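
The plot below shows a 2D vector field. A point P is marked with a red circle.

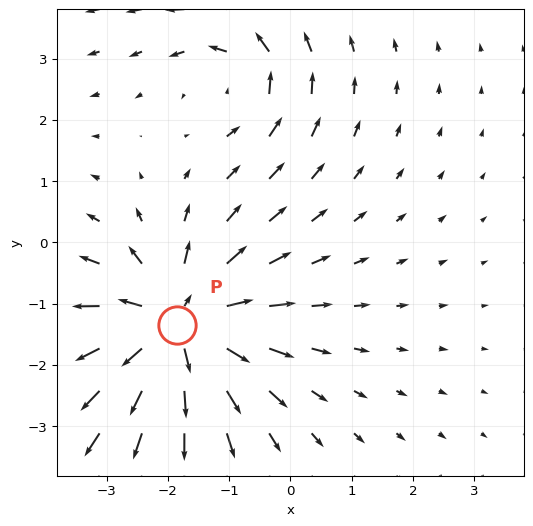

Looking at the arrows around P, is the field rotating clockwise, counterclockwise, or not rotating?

Near P at (-1.9, -1.4) the arrows show no circulation. The curl there is ≈0.

not rotating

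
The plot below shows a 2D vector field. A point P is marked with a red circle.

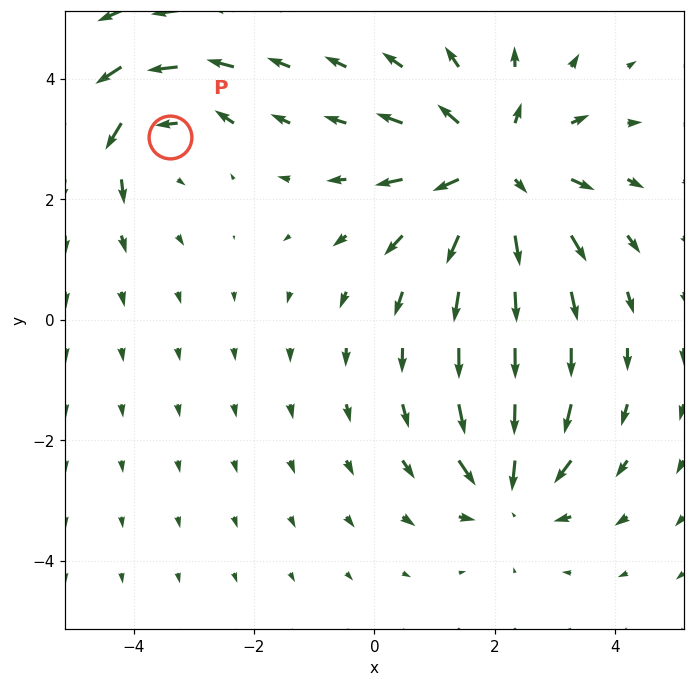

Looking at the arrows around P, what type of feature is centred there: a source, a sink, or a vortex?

vortex

At P (-3.4, 3.0) the arrows circulate counterclockwise. Divergence ≈0, curl about +3 — near-zero divergence with nonzero curl is a vortex.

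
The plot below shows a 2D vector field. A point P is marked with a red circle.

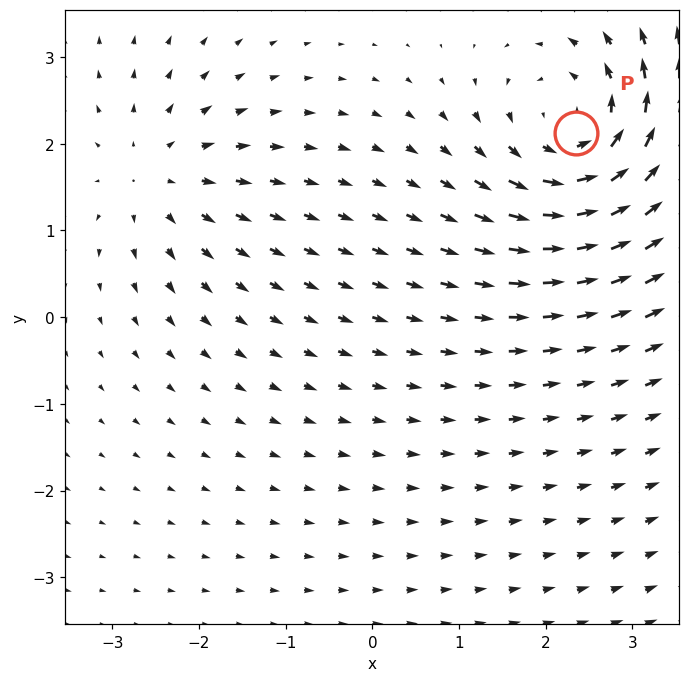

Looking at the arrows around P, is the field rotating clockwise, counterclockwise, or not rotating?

Near P at (2.4, 2.1) the arrows circulate counterclockwise. The curl (z-component) there is about +5; positive curl means counterclockwise rotation.

counterclockwise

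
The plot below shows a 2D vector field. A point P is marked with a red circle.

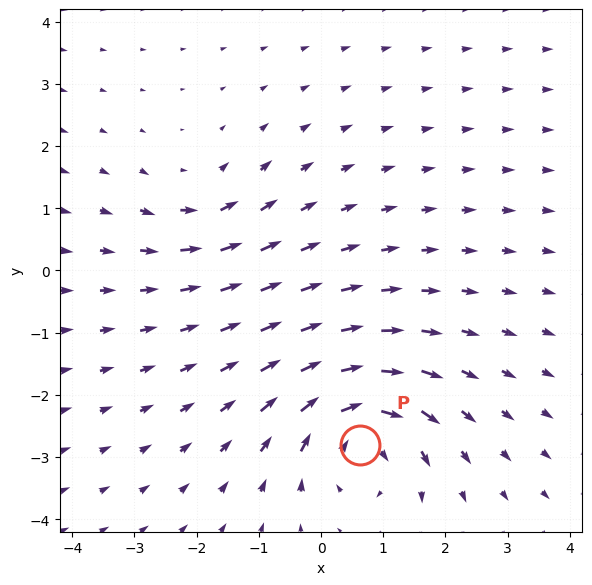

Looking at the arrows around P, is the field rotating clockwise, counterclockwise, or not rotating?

clockwise

Near P at (0.6, -2.8) the arrows circulate clockwise. The curl (z-component) there is about -6; negative curl means clockwise rotation.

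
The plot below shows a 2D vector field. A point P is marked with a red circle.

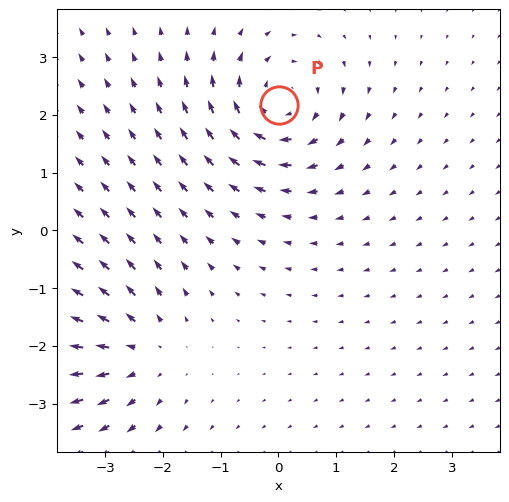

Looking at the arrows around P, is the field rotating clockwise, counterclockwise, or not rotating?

clockwise

Near P at (0.0, 2.2) the arrows circulate clockwise. The curl (z-component) there is about -4; negative curl means clockwise rotation.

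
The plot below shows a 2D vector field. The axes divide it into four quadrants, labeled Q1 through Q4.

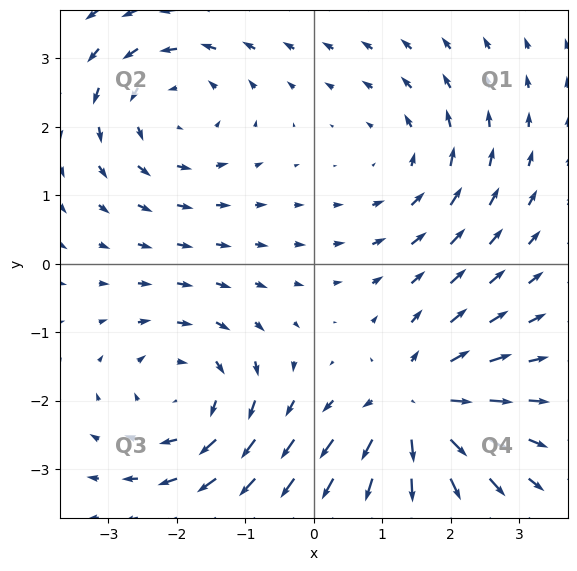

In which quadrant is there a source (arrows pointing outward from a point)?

The source sits at approximately (1.5, -2.1), which lies in quadrant Q4. The divergence there is about +4, positive as expected for a source.

Q4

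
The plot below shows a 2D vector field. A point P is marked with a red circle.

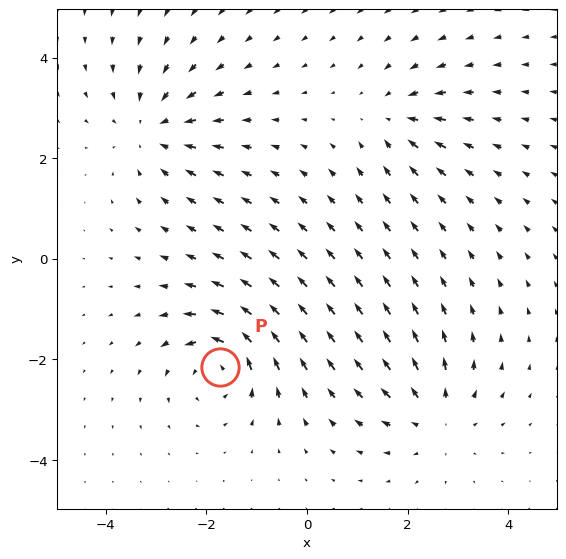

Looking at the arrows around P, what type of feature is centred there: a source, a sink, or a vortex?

At P (-1.7, -2.1) the arrows circulate counterclockwise. Divergence ≈0, curl about +7 — near-zero divergence with nonzero curl is a vortex.

vortex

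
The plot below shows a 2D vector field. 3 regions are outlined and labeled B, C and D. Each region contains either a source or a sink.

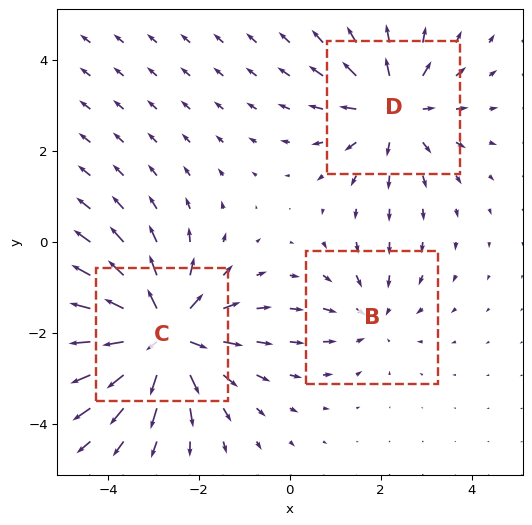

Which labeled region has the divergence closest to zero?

B

Divergence at each region's feature centre — B: about -2, C: about +5, D: about +3. Region B is closest to zero.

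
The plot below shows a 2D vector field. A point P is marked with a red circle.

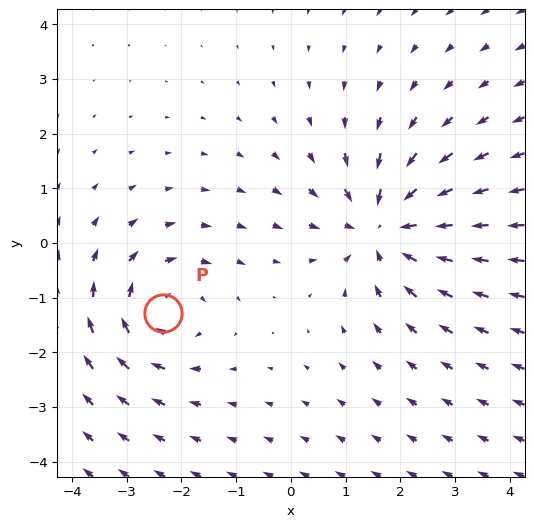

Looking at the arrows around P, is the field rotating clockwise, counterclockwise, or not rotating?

clockwise

Near P at (-2.3, -1.3) the arrows circulate clockwise. The curl (z-component) there is about -3; negative curl means clockwise rotation.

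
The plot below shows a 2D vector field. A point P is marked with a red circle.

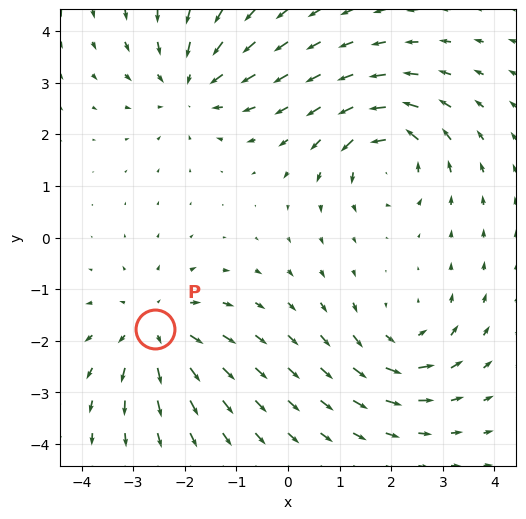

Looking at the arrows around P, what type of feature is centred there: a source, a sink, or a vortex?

At P (-2.6, -1.8) the arrows spread outward. Divergence about +3, curl ≈0 — positive divergence with near-zero curl is a source.

source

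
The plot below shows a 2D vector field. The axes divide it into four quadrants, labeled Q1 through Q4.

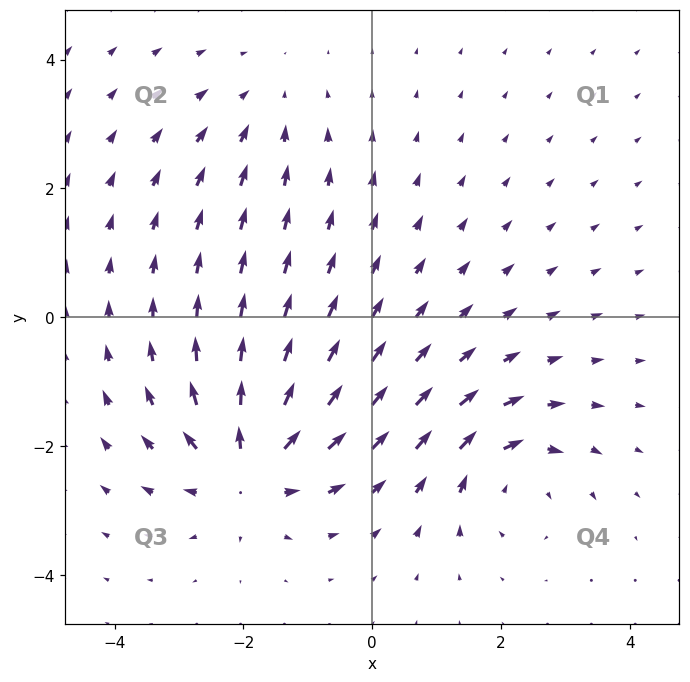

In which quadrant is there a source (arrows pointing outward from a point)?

The source sits at approximately (-1.9, -2.3), which lies in quadrant Q3. The divergence there is about +6, positive as expected for a source.

Q3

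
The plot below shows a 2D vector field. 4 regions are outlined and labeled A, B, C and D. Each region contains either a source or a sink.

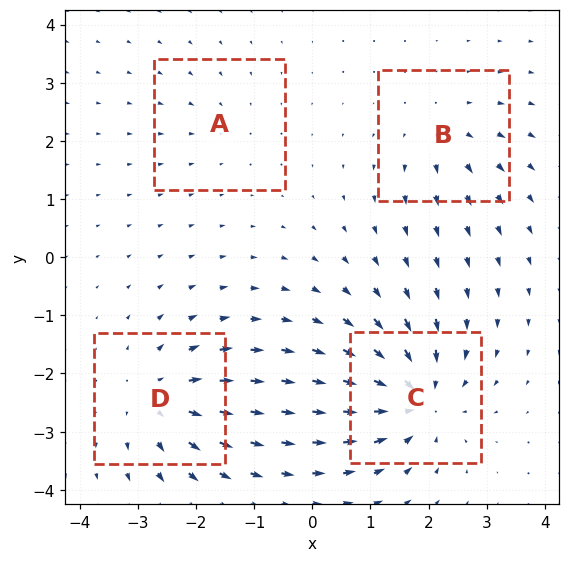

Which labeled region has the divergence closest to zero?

A

Divergence at each region's feature centre — A: about -2, B: about +4, C: about -7, D: about +6. Region A is closest to zero.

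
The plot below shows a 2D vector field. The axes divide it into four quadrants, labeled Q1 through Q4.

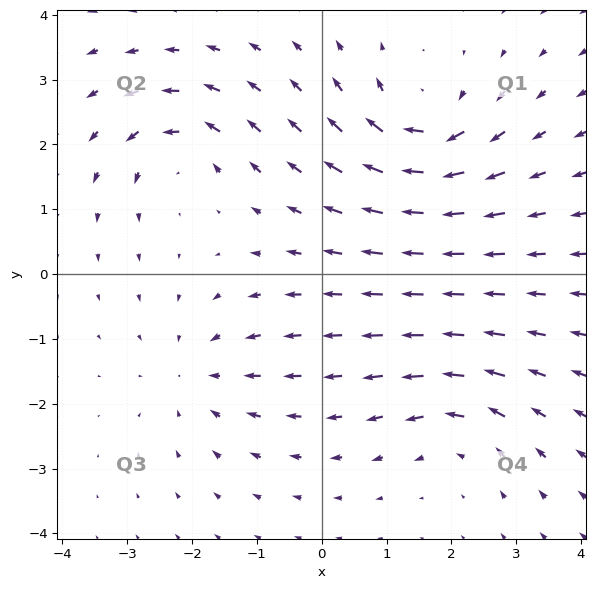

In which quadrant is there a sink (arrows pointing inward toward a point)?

The sink sits at approximately (-1.9, -1.5), which lies in quadrant Q3. The divergence there is about -3, negative as expected for a sink.

Q3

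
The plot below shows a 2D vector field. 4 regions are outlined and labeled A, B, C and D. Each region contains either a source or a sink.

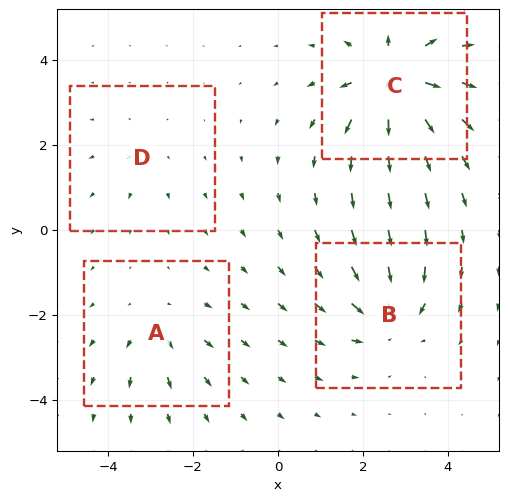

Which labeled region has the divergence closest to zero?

D

Divergence at each region's feature centre — A: about +4, B: about -6, C: about +9, D: about +2. Region D is closest to zero.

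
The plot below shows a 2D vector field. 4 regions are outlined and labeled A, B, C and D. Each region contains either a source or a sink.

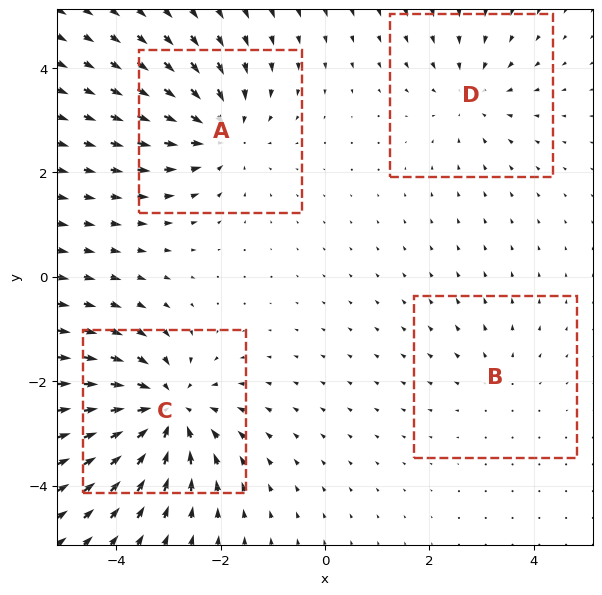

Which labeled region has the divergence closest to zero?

Divergence at each region's feature centre — A: about -5, B: about +2, C: about -6, D: about -3. Region B is closest to zero.

B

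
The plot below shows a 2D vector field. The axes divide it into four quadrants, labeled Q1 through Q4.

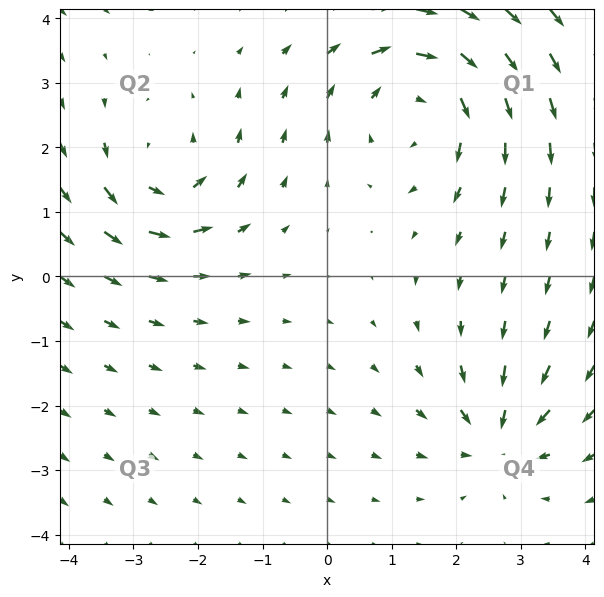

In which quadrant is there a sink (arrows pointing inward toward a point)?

The sink sits at approximately (2.7, -2.5), which lies in quadrant Q4. The divergence there is about -4, negative as expected for a sink.

Q4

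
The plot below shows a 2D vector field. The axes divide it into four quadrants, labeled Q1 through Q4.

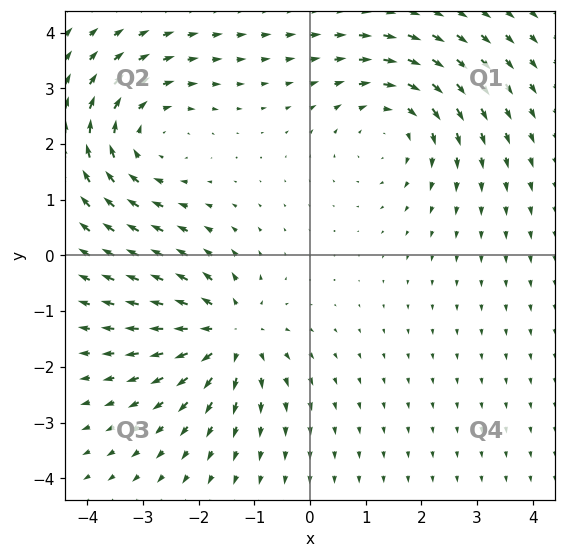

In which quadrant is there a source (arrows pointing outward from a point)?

The source sits at approximately (-1.5, -1.4), which lies in quadrant Q3. The divergence there is about +5, positive as expected for a source.

Q3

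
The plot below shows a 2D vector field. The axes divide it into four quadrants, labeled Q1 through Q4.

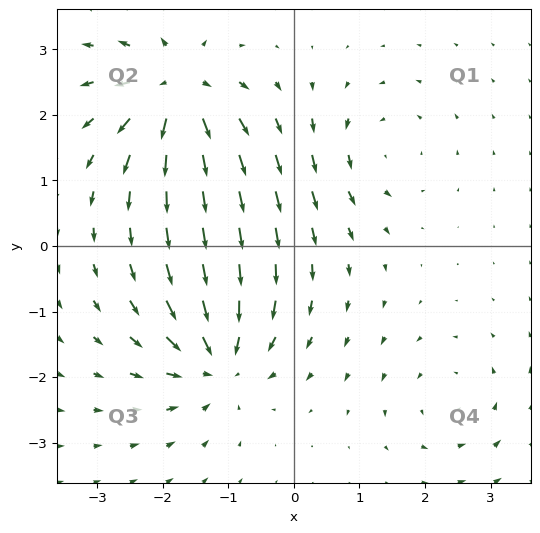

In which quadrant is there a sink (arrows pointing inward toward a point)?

Q3

The sink sits at approximately (-1.2, -1.7), which lies in quadrant Q3. The divergence there is about -6, negative as expected for a sink.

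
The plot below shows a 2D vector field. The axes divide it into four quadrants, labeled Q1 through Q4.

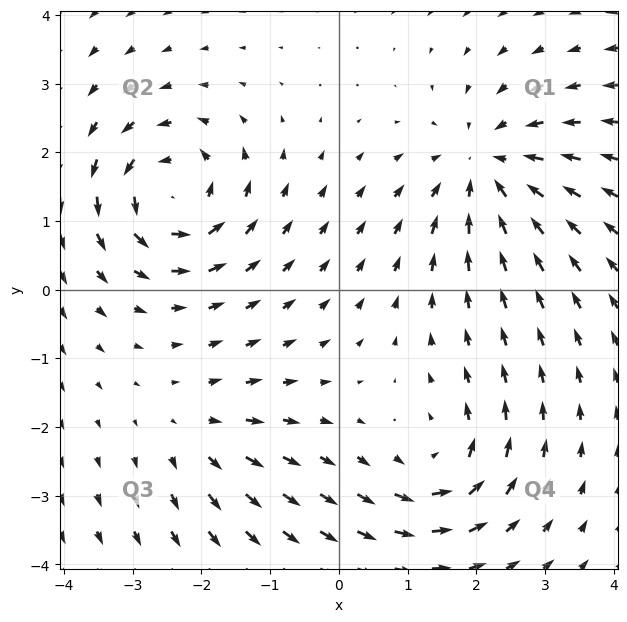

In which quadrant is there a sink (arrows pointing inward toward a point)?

The sink sits at approximately (2.2, 1.8), which lies in quadrant Q1. The divergence there is about -5, negative as expected for a sink.

Q1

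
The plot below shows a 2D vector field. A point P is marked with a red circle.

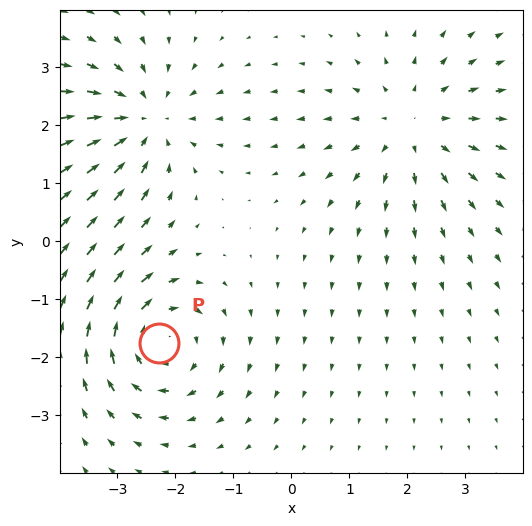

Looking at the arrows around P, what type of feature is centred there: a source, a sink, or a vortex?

At P (-2.3, -1.8) the arrows circulate clockwise. Divergence ≈0, curl about -5 — near-zero divergence with nonzero curl is a vortex.

vortex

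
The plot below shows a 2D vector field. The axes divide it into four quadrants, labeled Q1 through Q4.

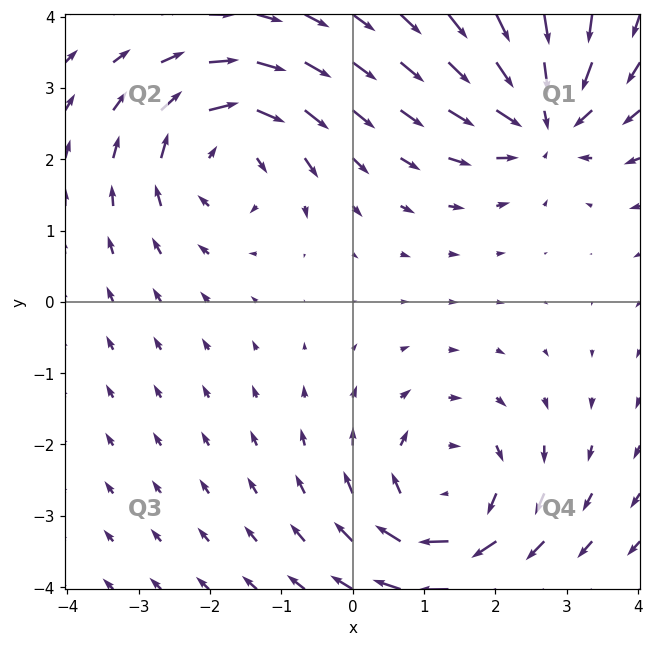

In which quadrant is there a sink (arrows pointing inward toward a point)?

The sink sits at approximately (2.7, 2.6), which lies in quadrant Q1. The divergence there is about -5, negative as expected for a sink.

Q1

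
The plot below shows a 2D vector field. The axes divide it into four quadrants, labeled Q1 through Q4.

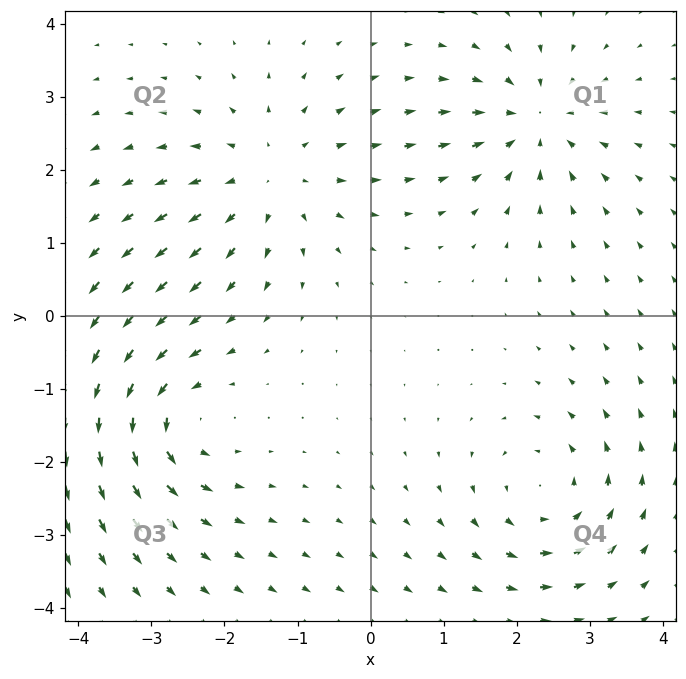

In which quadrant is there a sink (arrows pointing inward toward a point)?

The sink sits at approximately (2.3, 2.7), which lies in quadrant Q1. The divergence there is about -4, negative as expected for a sink.

Q1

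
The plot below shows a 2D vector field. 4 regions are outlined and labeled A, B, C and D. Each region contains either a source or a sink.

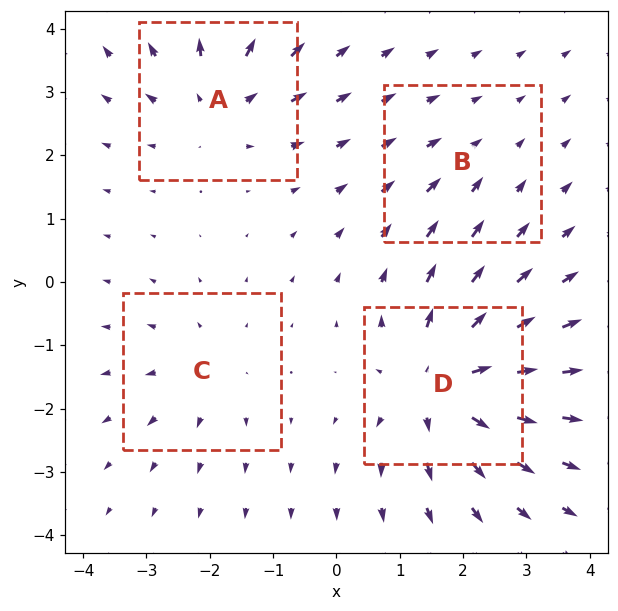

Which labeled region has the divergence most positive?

Divergence at each region's feature centre — A: about +5, B: about -2, C: about +3, D: about +7. Region D is most positive.

D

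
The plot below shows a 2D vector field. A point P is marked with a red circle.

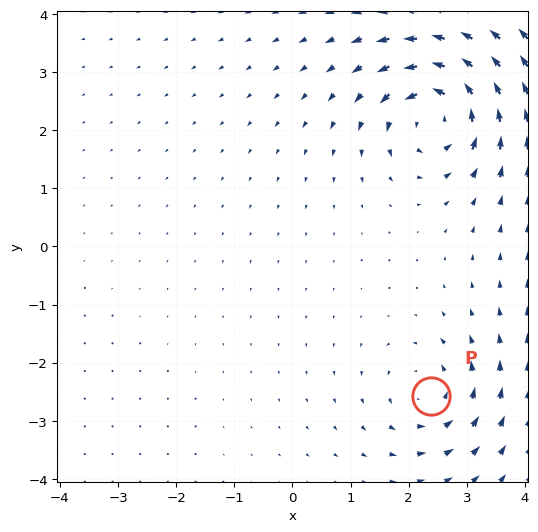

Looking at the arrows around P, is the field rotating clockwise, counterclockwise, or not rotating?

counterclockwise

Near P at (2.4, -2.6) the arrows circulate counterclockwise. The curl (z-component) there is about +4; positive curl means counterclockwise rotation.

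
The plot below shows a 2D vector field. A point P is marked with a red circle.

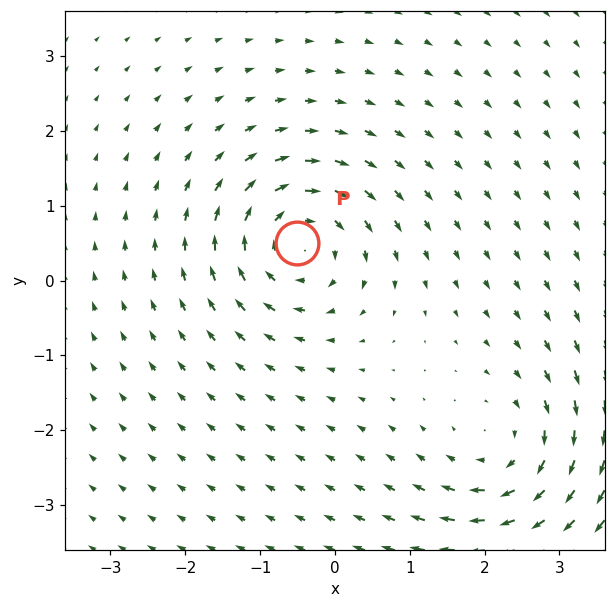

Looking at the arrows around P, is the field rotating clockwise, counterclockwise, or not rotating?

Near P at (-0.5, 0.5) the arrows circulate clockwise. The curl (z-component) there is about -5; negative curl means clockwise rotation.

clockwise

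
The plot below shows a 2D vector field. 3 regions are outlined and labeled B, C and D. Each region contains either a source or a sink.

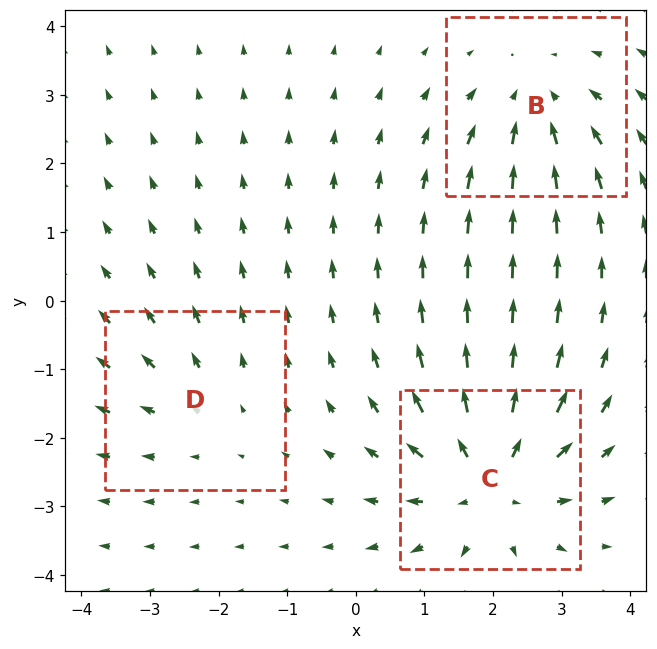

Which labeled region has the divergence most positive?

Divergence at each region's feature centre — B: about -3, C: about +5, D: about +2. Region C is most positive.

C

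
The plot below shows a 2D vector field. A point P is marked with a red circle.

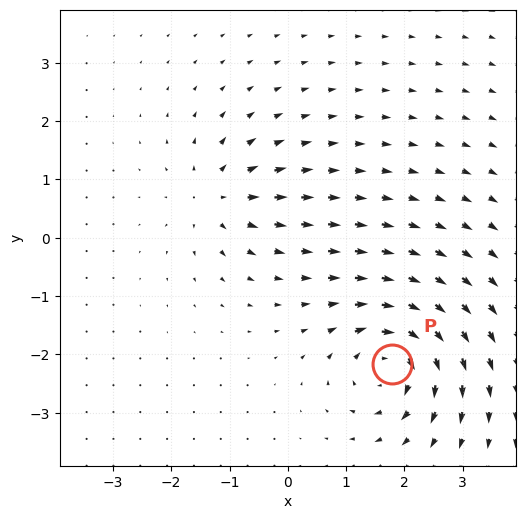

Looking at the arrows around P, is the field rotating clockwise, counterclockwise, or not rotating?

clockwise

Near P at (1.8, -2.2) the arrows circulate clockwise. The curl (z-component) there is about -7; negative curl means clockwise rotation.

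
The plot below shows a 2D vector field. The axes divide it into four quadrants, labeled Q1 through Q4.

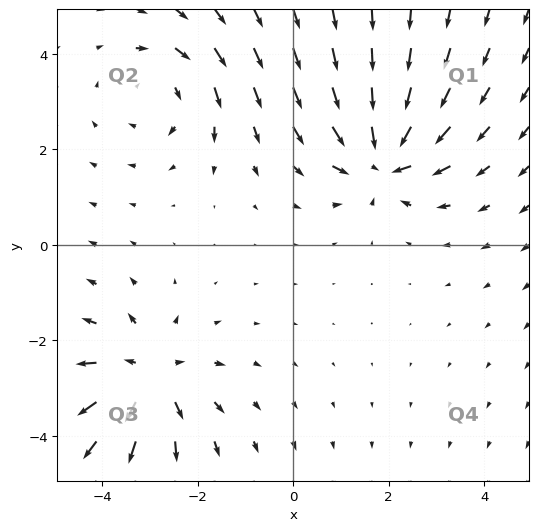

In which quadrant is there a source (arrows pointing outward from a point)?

The source sits at approximately (-3.0, -2.8), which lies in quadrant Q3. The divergence there is about +5, positive as expected for a source.

Q3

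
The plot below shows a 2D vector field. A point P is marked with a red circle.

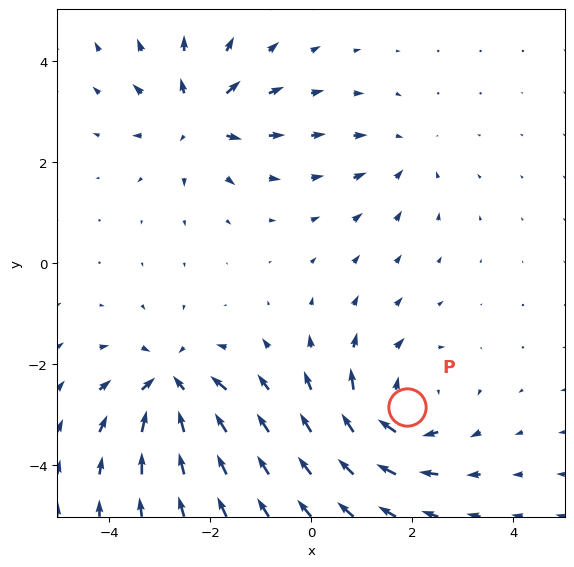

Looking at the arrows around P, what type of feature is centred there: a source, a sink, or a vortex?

At P (1.9, -2.9) the arrows circulate clockwise. Divergence ≈0, curl about -5 — near-zero divergence with nonzero curl is a vortex.

vortex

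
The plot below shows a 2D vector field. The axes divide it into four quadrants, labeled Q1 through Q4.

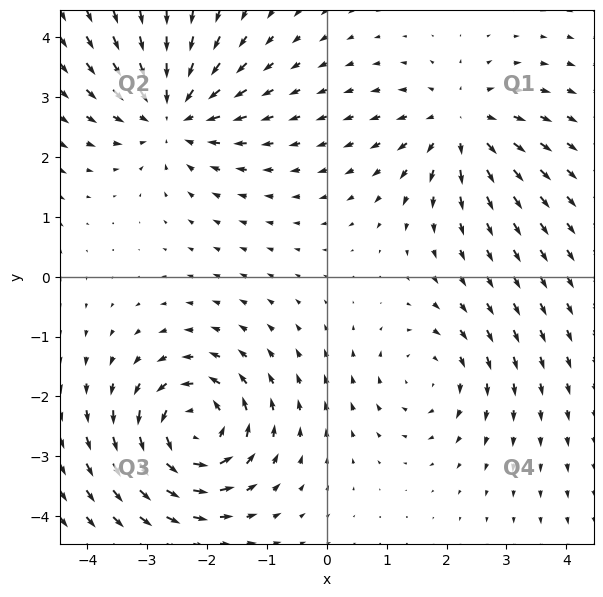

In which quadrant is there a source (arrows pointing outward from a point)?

Q1

The source sits at approximately (2.2, 2.6), which lies in quadrant Q1. The divergence there is about +4, positive as expected for a source.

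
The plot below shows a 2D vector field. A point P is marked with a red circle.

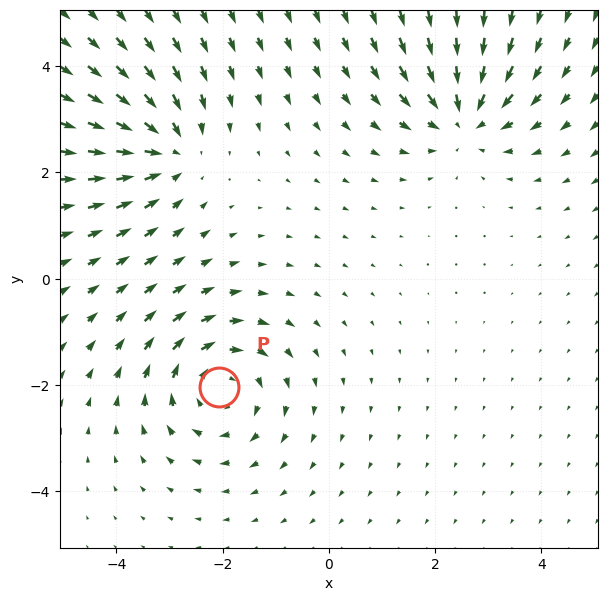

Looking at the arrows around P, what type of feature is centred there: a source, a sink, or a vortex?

At P (-2.1, -2.0) the arrows circulate clockwise. Divergence ≈0, curl about -4 — near-zero divergence with nonzero curl is a vortex.

vortex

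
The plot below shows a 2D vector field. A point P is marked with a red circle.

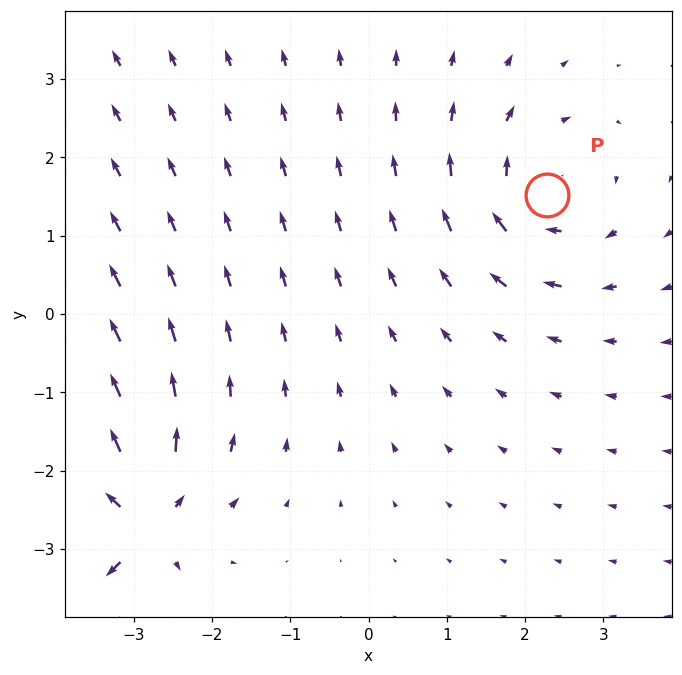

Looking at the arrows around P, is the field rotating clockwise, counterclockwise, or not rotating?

Near P at (2.3, 1.5) the arrows circulate clockwise. The curl (z-component) there is about -3; negative curl means clockwise rotation.

clockwise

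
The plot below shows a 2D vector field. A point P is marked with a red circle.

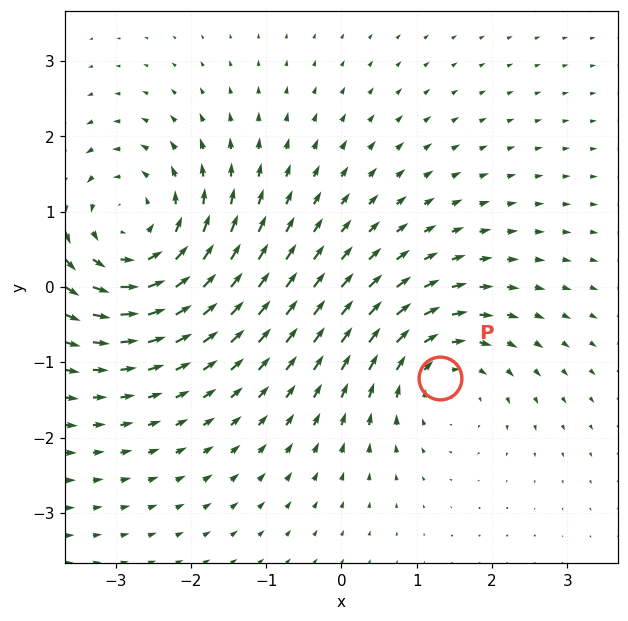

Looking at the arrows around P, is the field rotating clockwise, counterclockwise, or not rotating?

Near P at (1.3, -1.2) the arrows circulate clockwise. The curl (z-component) there is about -3; negative curl means clockwise rotation.

clockwise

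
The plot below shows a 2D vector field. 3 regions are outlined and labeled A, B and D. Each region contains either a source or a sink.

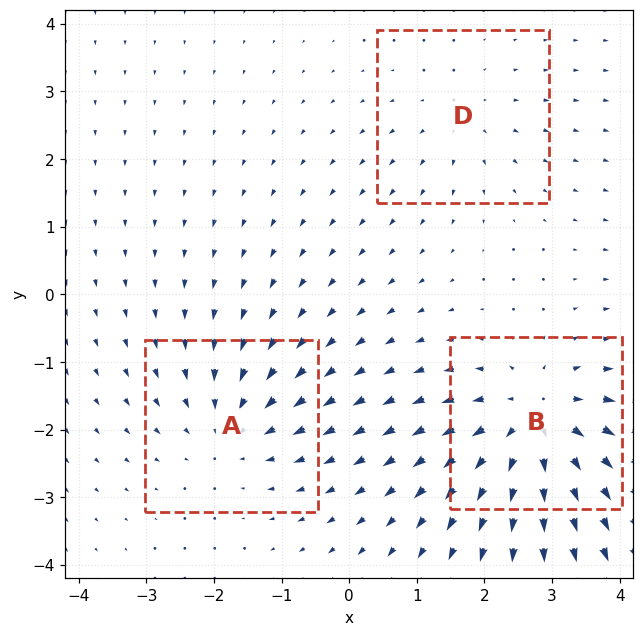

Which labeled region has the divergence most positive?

B

Divergence at each region's feature centre — A: about -3, B: about +5, D: about +2. Region B is most positive.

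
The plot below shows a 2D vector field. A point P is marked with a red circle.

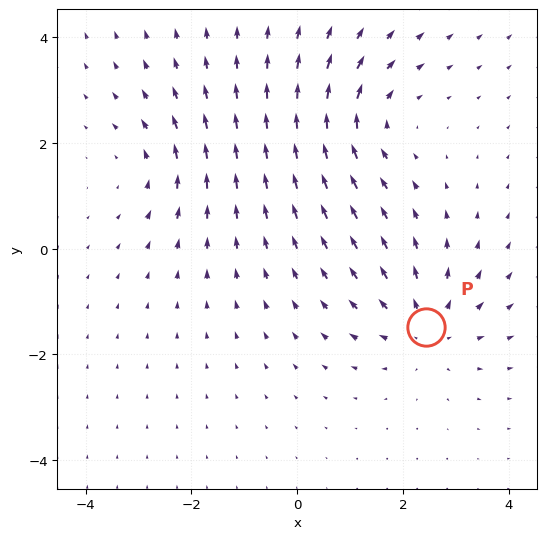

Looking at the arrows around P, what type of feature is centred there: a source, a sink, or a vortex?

At P (2.4, -1.5) the arrows spread outward. Divergence about +4, curl ≈0 — positive divergence with near-zero curl is a source.

source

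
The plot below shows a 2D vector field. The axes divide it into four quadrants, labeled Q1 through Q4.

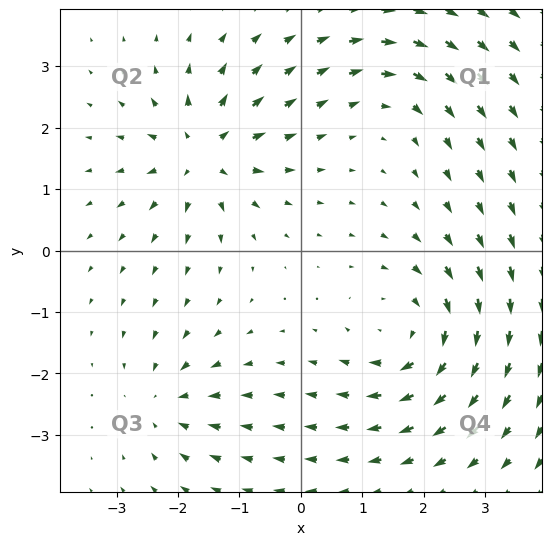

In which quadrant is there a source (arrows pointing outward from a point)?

Q2

The source sits at approximately (-1.6, 1.6), which lies in quadrant Q2. The divergence there is about +6, positive as expected for a source.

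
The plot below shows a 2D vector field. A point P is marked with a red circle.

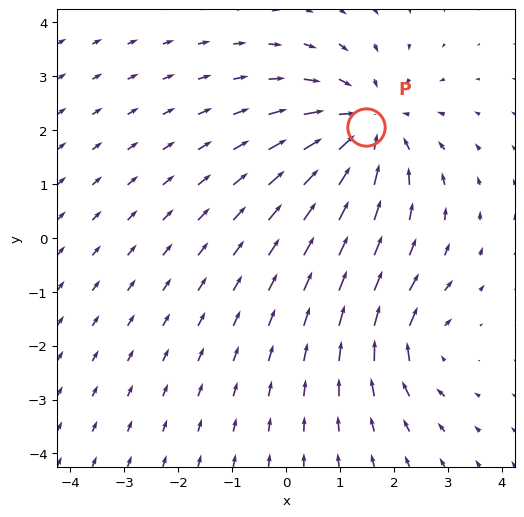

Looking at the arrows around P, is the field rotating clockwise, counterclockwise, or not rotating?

not rotating

Near P at (1.5, 2.1) the arrows show no circulation. The curl there is ≈0.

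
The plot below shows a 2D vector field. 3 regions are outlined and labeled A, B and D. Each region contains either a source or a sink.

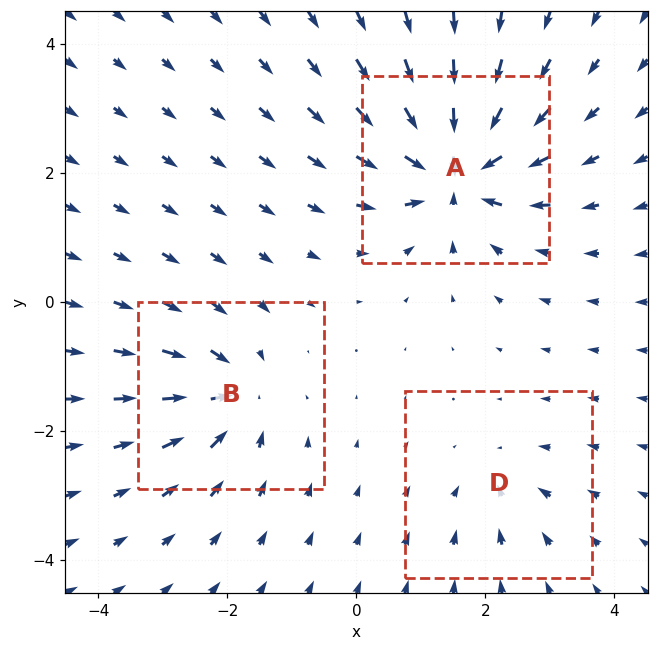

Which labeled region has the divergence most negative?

A

Divergence at each region's feature centre — A: about -7, B: about -4, D: about -2. Region A is most negative.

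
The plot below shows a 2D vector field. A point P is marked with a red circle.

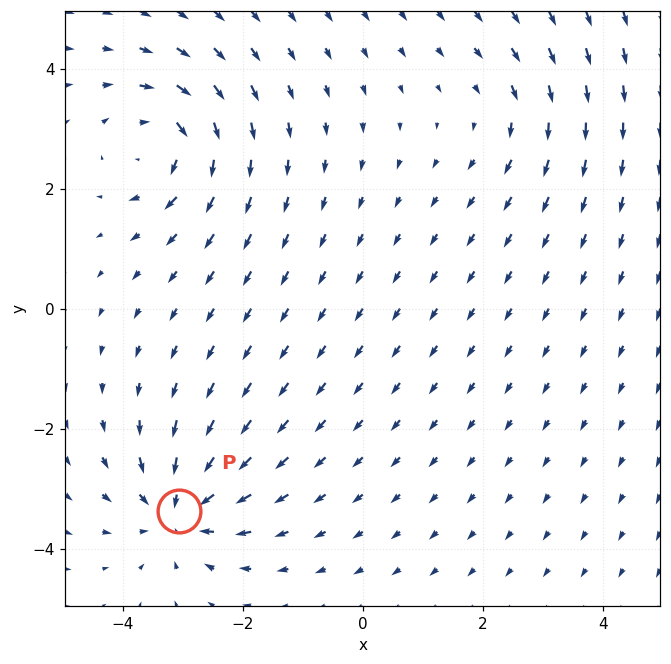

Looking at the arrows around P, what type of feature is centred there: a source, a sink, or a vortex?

At P (-3.1, -3.4) the arrows converge inward. Divergence about -6, curl ≈0 — negative divergence with near-zero curl is a sink.

sink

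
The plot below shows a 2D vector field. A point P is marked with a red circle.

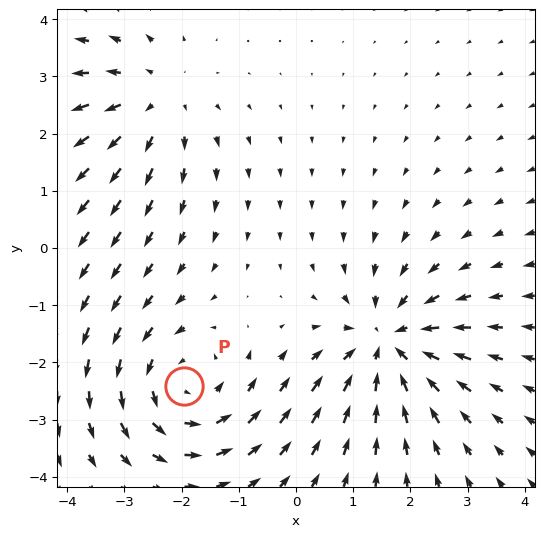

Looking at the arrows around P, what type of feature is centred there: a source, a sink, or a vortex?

At P (-2.0, -2.4) the arrows circulate counterclockwise. Divergence ≈0, curl about +3 — near-zero divergence with nonzero curl is a vortex.

vortex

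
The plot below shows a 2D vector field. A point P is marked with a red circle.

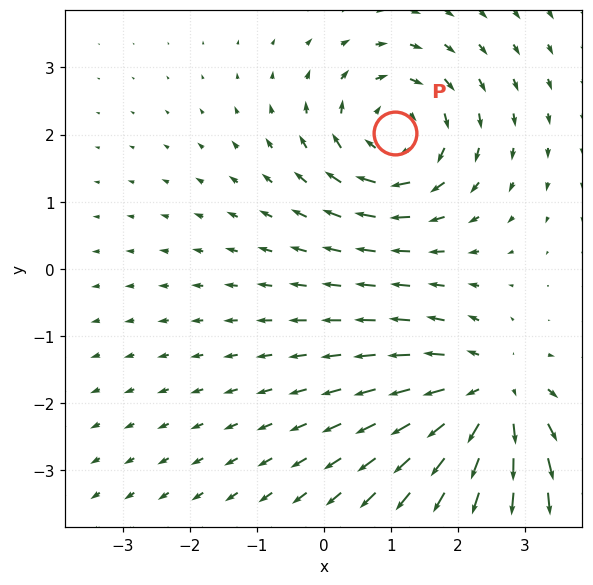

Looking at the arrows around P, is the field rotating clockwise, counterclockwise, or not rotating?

Near P at (1.1, 2.0) the arrows circulate clockwise. The curl (z-component) there is about -4; negative curl means clockwise rotation.

clockwise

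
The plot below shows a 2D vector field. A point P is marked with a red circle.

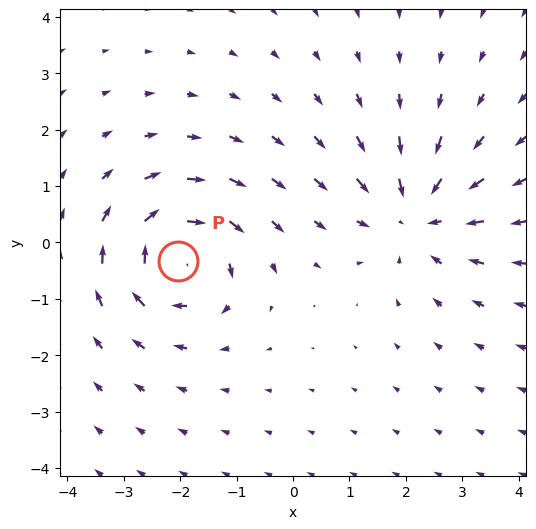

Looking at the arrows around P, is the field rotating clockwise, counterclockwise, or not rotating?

Near P at (-2.0, -0.3) the arrows circulate clockwise. The curl (z-component) there is about -6; negative curl means clockwise rotation.

clockwise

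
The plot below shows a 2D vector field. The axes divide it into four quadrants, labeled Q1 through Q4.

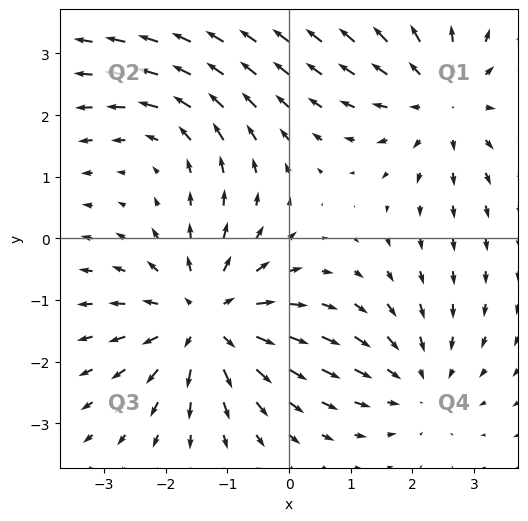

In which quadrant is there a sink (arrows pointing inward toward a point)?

Q4

The sink sits at approximately (2.1, -2.3), which lies in quadrant Q4. The divergence there is about -3, negative as expected for a sink.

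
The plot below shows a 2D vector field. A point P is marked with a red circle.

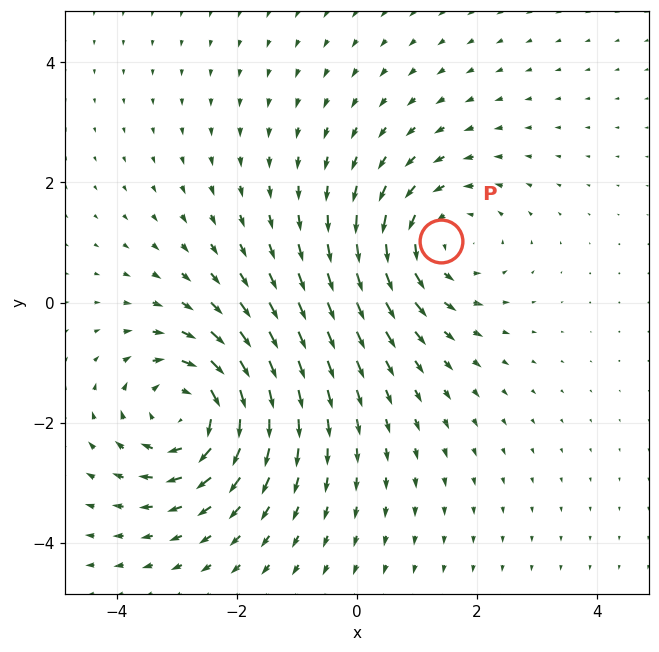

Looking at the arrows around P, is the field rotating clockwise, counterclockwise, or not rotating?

Near P at (1.4, 1.0) the arrows circulate counterclockwise. The curl (z-component) there is about +3; positive curl means counterclockwise rotation.

counterclockwise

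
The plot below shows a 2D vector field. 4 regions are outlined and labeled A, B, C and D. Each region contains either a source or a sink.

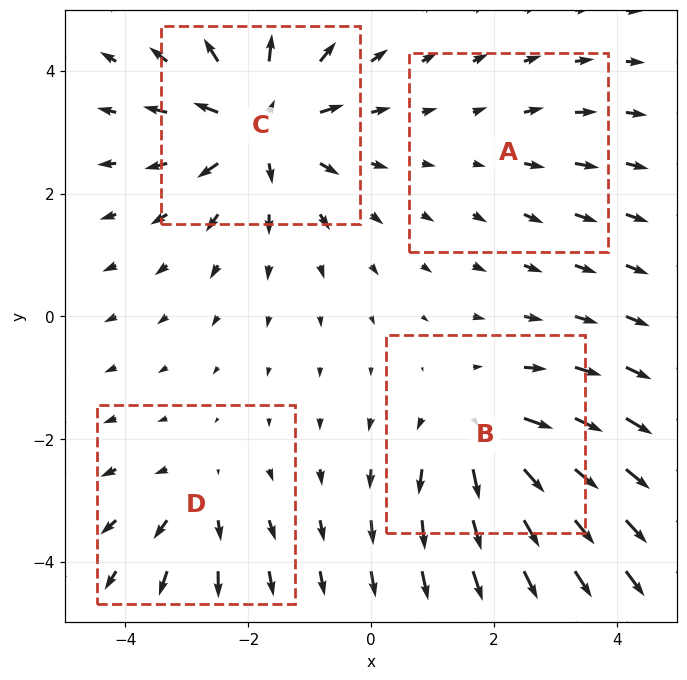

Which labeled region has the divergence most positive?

Divergence at each region's feature centre — A: about +2, B: about +5, C: about +7, D: about +3. Region C is most positive.

C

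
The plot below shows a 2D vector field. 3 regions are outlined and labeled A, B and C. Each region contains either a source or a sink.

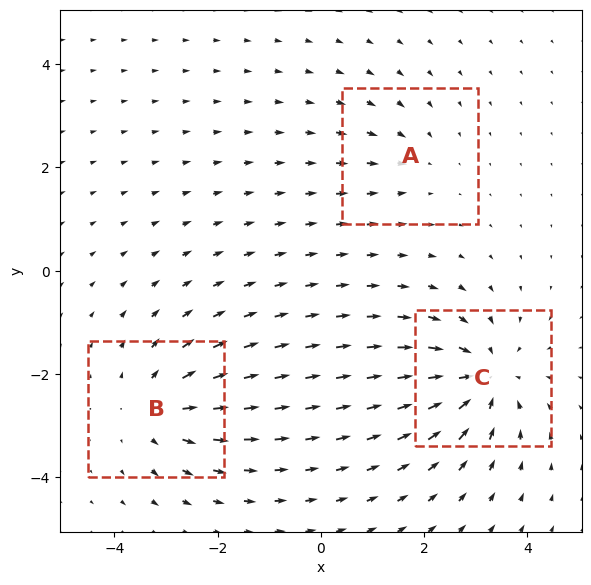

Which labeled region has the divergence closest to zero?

A

Divergence at each region's feature centre — A: about -2, B: about +3, C: about -4. Region A is closest to zero.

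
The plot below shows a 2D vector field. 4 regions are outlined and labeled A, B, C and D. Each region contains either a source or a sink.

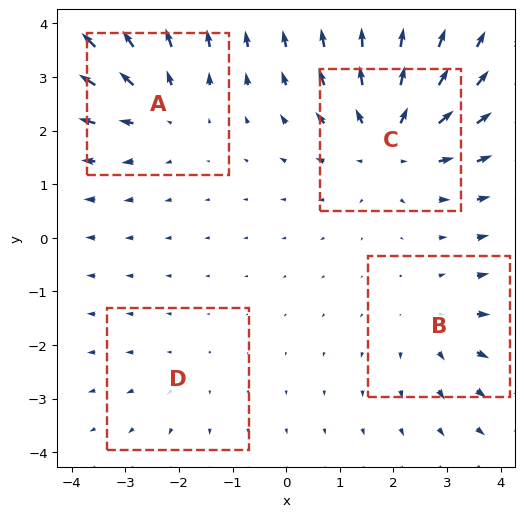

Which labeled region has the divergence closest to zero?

Divergence at each region's feature centre — A: about +4, B: about +3, C: about +6, D: about +2. Region D is closest to zero.

D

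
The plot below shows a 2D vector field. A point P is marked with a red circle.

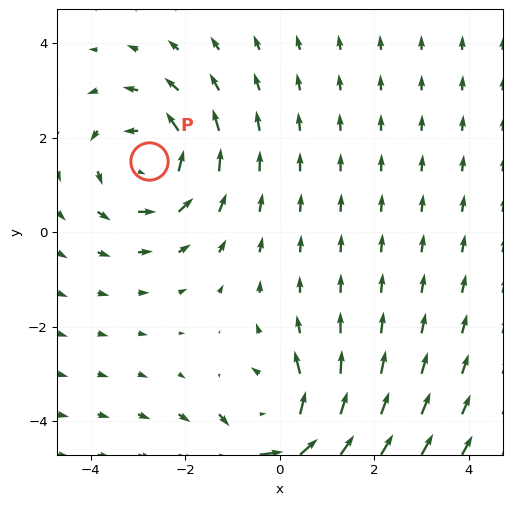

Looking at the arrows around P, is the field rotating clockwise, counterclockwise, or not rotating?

counterclockwise

Near P at (-2.8, 1.5) the arrows circulate counterclockwise. The curl (z-component) there is about +3; positive curl means counterclockwise rotation.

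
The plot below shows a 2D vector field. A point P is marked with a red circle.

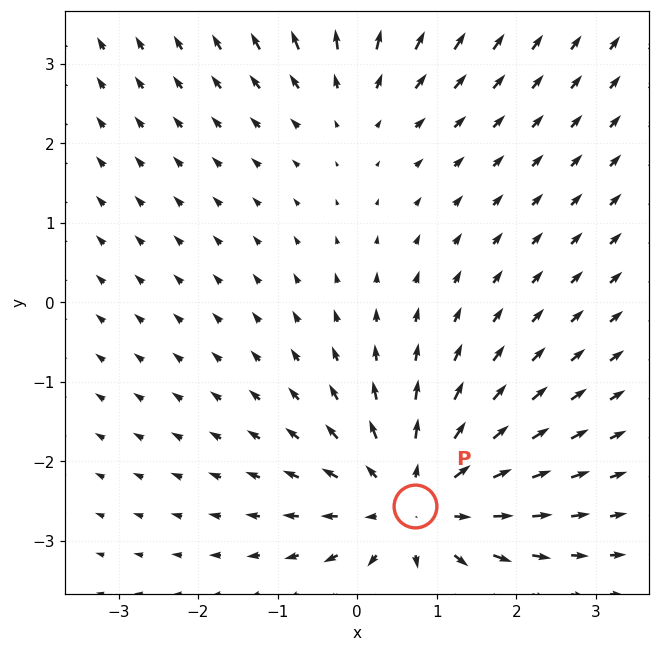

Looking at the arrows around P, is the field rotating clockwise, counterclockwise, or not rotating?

not rotating

Near P at (0.7, -2.6) the arrows show no circulation. The curl there is ≈0.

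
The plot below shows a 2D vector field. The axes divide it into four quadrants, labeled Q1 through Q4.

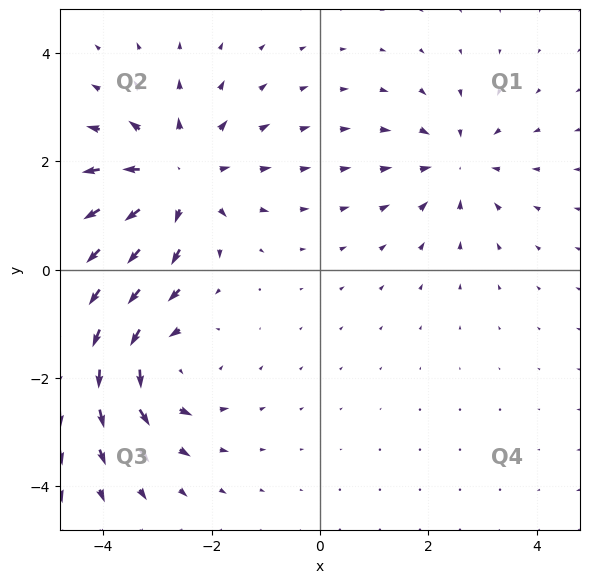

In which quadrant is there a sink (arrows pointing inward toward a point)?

The sink sits at approximately (2.5, 2.0), which lies in quadrant Q1. The divergence there is about -3, negative as expected for a sink.

Q1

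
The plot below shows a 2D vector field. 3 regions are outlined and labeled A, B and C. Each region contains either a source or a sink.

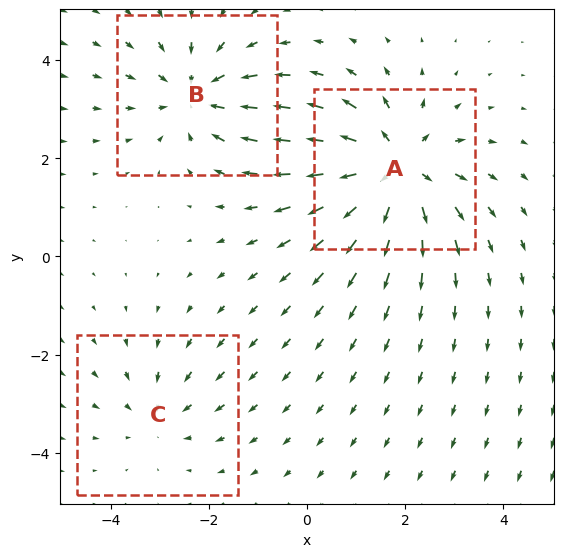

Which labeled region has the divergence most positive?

Divergence at each region's feature centre — A: about +4, B: about -3, C: about -2. Region A is most positive.

A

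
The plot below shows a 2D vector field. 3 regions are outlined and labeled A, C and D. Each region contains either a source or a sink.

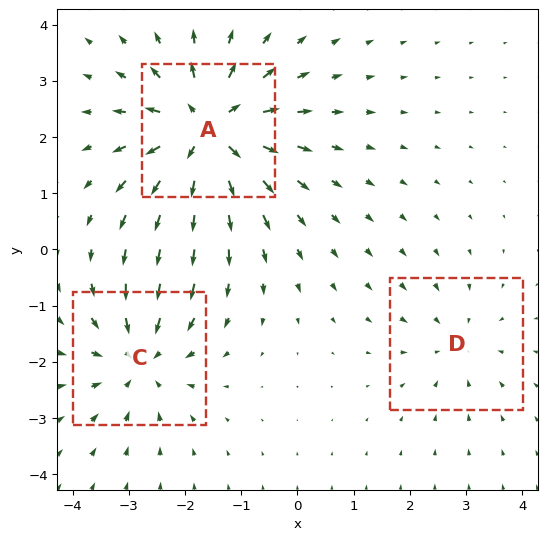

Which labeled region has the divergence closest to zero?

D

Divergence at each region's feature centre — A: about +5, C: about -4, D: about -2. Region D is closest to zero.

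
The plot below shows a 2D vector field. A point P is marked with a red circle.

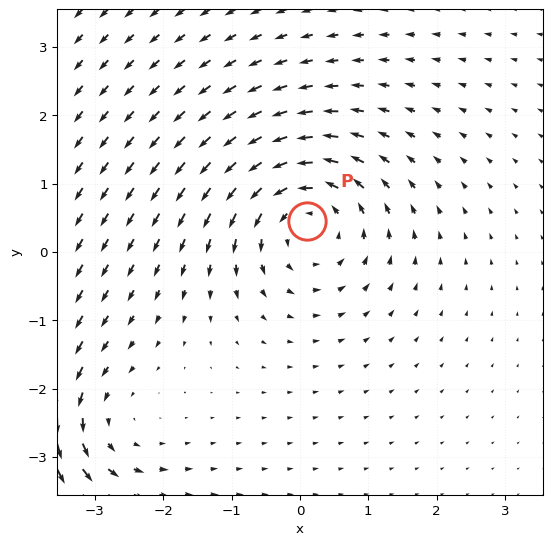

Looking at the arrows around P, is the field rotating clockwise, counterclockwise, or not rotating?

counterclockwise

Near P at (0.1, 0.5) the arrows circulate counterclockwise. The curl (z-component) there is about +4; positive curl means counterclockwise rotation.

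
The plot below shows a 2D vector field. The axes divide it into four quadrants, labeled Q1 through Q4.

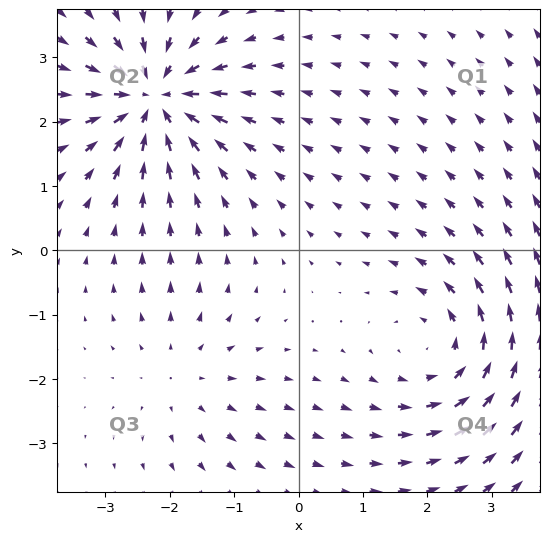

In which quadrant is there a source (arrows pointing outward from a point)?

Q3

The source sits at approximately (-1.8, -1.9), which lies in quadrant Q3. The divergence there is about +2, positive as expected for a source.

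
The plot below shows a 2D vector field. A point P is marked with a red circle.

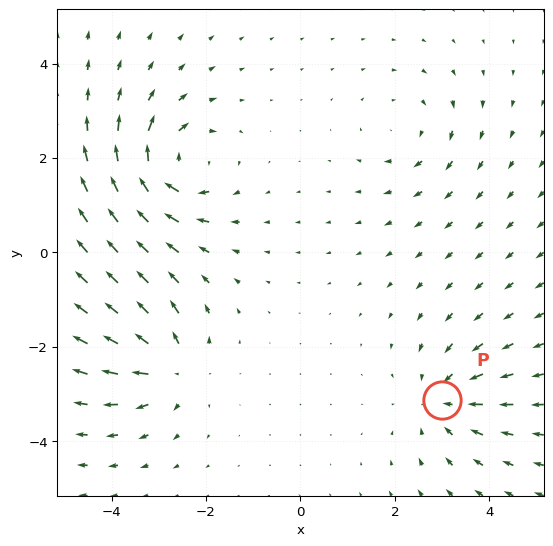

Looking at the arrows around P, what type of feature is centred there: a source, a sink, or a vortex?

sink

At P (3.0, -3.1) the arrows converge inward. Divergence about -4, curl ≈0 — negative divergence with near-zero curl is a sink.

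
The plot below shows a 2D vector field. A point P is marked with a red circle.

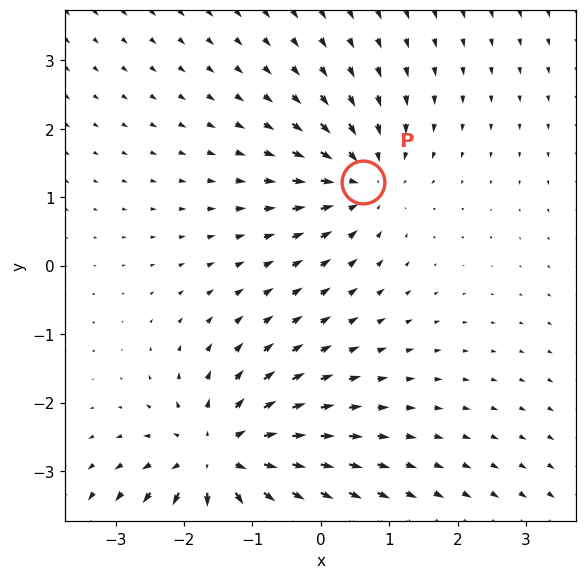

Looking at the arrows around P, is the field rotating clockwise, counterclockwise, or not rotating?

Near P at (0.6, 1.2) the arrows show no circulation. The curl there is ≈0.

not rotating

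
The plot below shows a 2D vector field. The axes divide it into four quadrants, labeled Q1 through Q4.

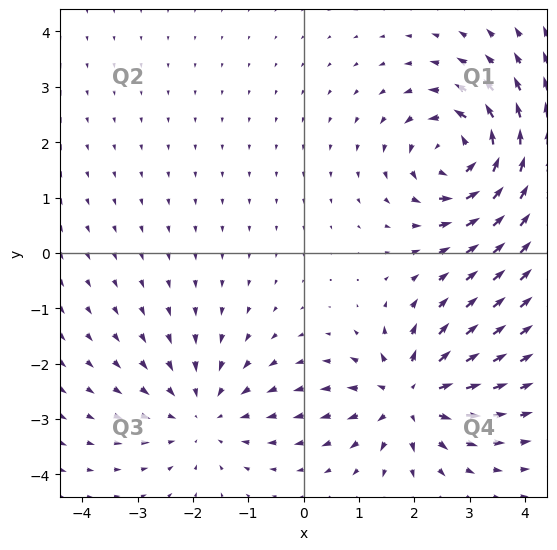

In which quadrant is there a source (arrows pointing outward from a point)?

The source sits at approximately (1.9, -2.6), which lies in quadrant Q4. The divergence there is about +5, positive as expected for a source.

Q4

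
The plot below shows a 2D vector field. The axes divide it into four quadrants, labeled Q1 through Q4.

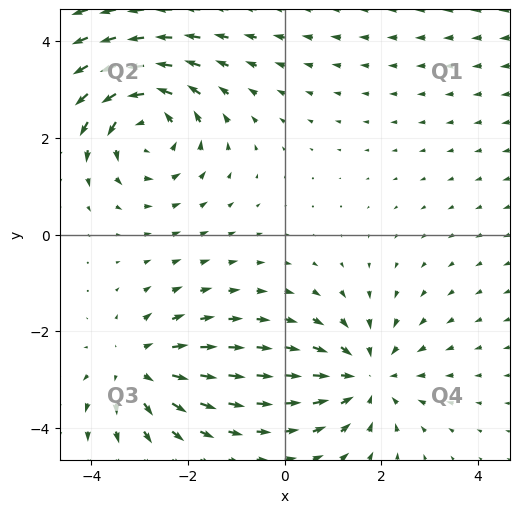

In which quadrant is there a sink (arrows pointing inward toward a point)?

Q4

The sink sits at approximately (1.7, -3.0), which lies in quadrant Q4. The divergence there is about -4, negative as expected for a sink.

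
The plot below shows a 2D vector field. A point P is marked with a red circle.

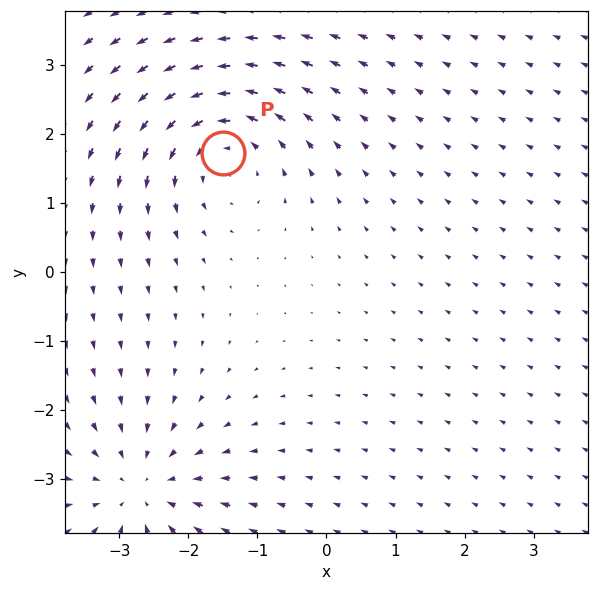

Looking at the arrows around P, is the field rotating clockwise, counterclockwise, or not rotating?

counterclockwise

Near P at (-1.5, 1.7) the arrows circulate counterclockwise. The curl (z-component) there is about +4; positive curl means counterclockwise rotation.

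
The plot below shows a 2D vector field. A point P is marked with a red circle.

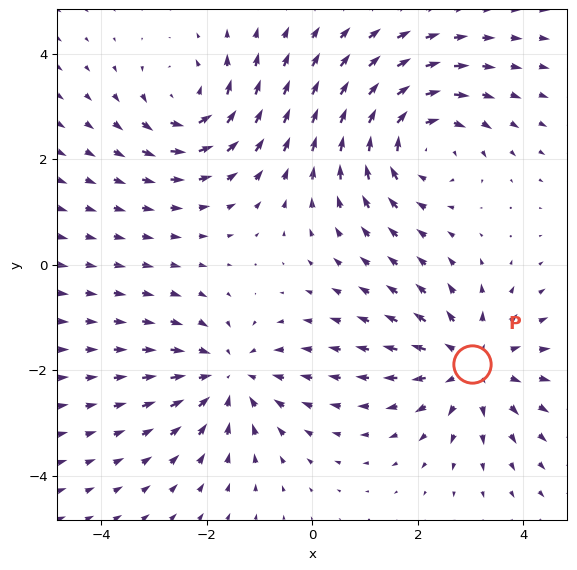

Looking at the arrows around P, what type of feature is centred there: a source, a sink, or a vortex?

At P (3.0, -1.9) the arrows spread outward. Divergence about +4, curl ≈0 — positive divergence with near-zero curl is a source.

source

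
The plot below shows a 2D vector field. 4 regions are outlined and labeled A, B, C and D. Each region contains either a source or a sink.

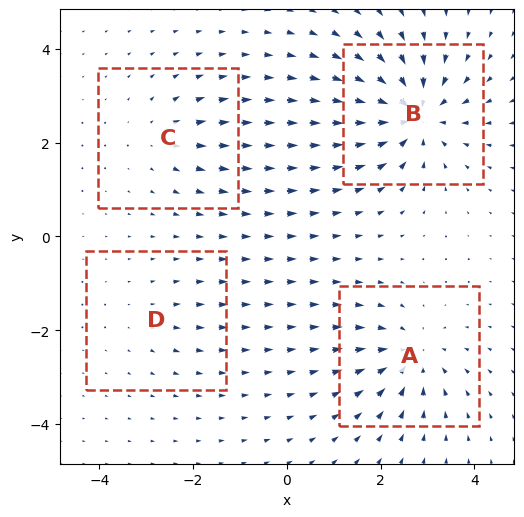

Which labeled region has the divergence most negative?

B

Divergence at each region's feature centre — A: about -5, B: about -8, C: about +3, D: about +2. Region B is most negative.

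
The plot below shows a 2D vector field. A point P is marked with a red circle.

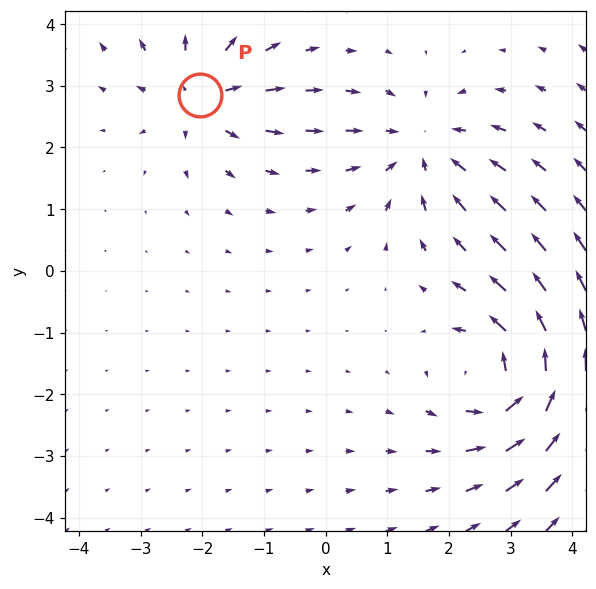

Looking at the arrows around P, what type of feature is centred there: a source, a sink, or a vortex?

source

At P (-2.0, 2.8) the arrows spread outward. Divergence about +4, curl ≈0 — positive divergence with near-zero curl is a source.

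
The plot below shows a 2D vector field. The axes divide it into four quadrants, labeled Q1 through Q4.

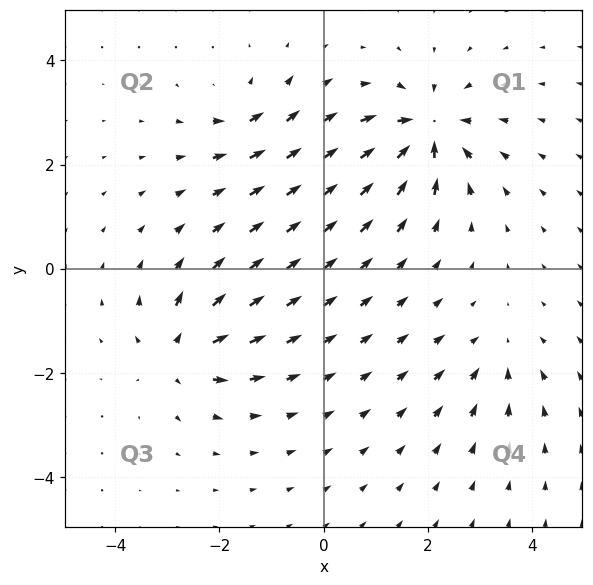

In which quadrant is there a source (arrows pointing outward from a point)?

The source sits at approximately (-2.8, -1.7), which lies in quadrant Q3. The divergence there is about +5, positive as expected for a source.

Q3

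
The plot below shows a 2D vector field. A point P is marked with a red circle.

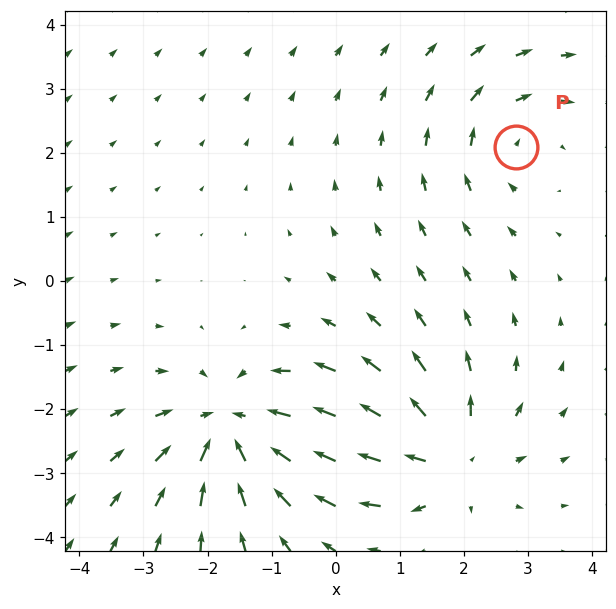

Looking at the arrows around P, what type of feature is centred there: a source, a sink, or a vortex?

At P (2.8, 2.1) the arrows circulate clockwise. Divergence ≈0, curl about -3 — near-zero divergence with nonzero curl is a vortex.

vortex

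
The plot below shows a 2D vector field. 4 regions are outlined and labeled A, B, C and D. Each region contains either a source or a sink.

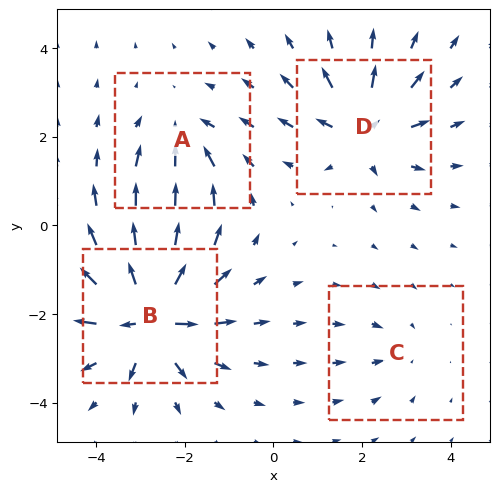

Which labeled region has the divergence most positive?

B

Divergence at each region's feature centre — A: about -4, B: about +8, C: about -2, D: about +6. Region B is most positive.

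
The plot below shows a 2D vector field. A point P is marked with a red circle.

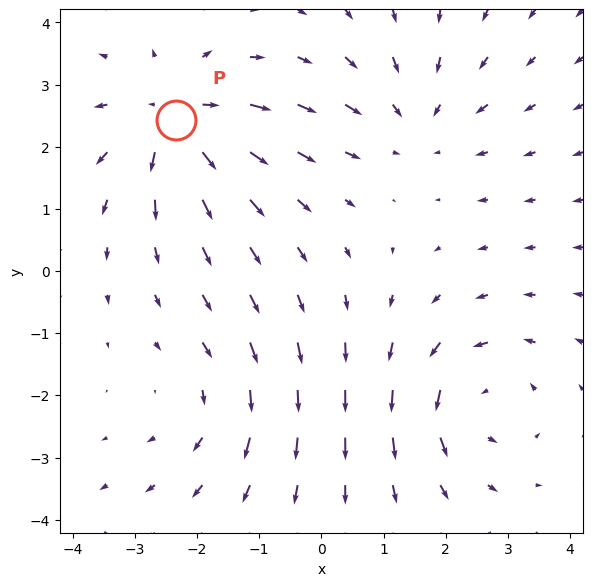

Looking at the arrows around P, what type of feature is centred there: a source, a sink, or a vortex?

At P (-2.3, 2.4) the arrows spread outward. Divergence about +5, curl ≈0 — positive divergence with near-zero curl is a source.

source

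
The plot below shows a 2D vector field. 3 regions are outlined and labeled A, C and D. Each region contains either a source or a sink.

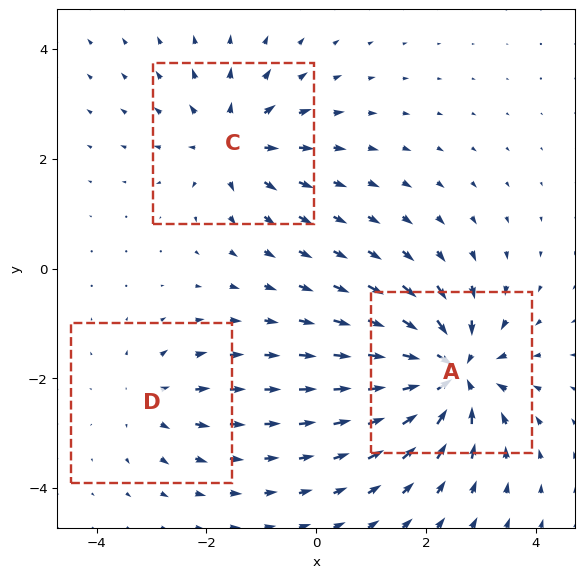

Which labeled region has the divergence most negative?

Divergence at each region's feature centre — A: about -6, C: about +4, D: about +2. Region A is most negative.

A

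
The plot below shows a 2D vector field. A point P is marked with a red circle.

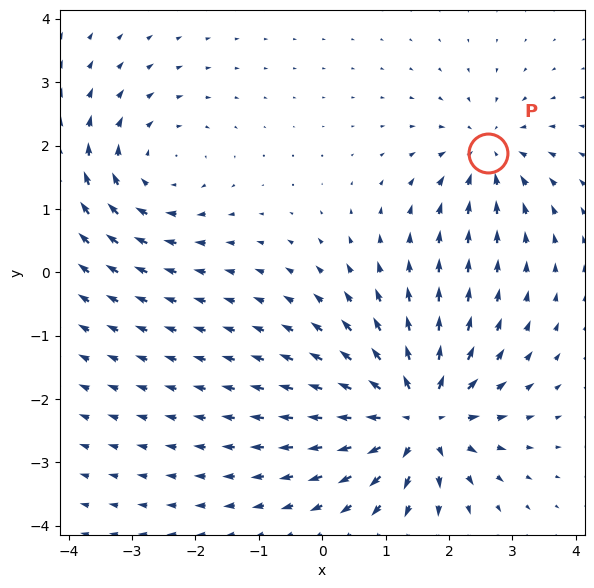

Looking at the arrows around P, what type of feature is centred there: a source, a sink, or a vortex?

sink

At P (2.6, 1.9) the arrows converge inward. Divergence about -3, curl ≈0 — negative divergence with near-zero curl is a sink.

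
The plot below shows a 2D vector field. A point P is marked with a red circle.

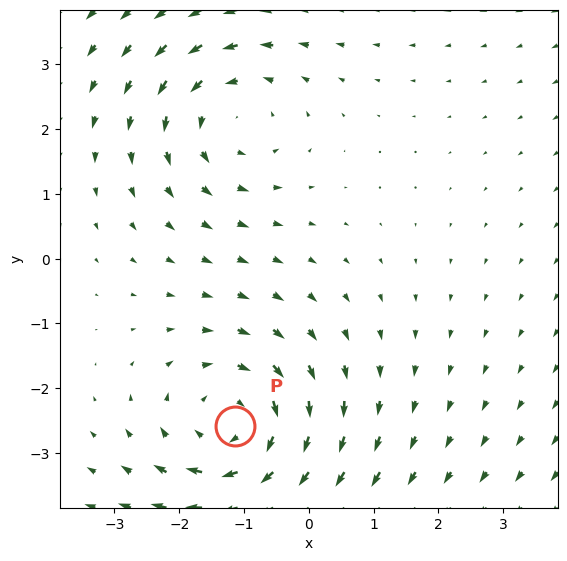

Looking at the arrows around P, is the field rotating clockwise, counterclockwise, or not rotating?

Near P at (-1.1, -2.6) the arrows circulate clockwise. The curl (z-component) there is about -3; negative curl means clockwise rotation.

clockwise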